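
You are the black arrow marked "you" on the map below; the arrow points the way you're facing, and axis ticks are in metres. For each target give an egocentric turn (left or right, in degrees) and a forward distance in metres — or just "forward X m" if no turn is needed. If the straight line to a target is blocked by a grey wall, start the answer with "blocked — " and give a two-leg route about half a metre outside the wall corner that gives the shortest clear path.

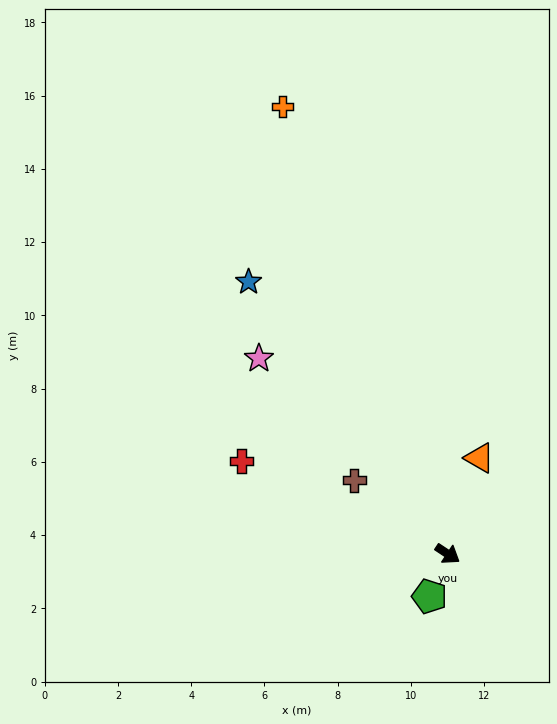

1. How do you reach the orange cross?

turn left 144°, forward 13.0 m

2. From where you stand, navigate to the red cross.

turn right 171°, forward 6.2 m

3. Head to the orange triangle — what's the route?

turn left 105°, forward 2.8 m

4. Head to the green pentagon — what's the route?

turn right 80°, forward 1.3 m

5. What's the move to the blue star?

turn left 160°, forward 9.2 m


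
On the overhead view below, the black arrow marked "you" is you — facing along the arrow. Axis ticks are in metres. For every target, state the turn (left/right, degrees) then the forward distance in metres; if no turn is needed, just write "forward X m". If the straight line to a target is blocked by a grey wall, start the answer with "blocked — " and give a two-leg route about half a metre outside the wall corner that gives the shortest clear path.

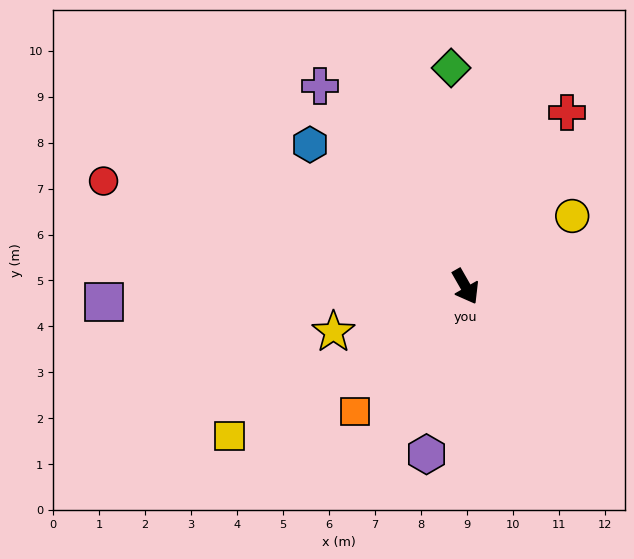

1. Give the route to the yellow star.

turn right 101°, forward 3.0 m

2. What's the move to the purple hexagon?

turn right 43°, forward 3.7 m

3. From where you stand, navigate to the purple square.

turn right 117°, forward 7.9 m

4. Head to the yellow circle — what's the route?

turn left 94°, forward 2.8 m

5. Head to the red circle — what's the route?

turn right 136°, forward 8.2 m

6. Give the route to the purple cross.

turn right 174°, forward 5.4 m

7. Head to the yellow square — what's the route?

turn right 87°, forward 6.1 m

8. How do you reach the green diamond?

turn left 154°, forward 4.8 m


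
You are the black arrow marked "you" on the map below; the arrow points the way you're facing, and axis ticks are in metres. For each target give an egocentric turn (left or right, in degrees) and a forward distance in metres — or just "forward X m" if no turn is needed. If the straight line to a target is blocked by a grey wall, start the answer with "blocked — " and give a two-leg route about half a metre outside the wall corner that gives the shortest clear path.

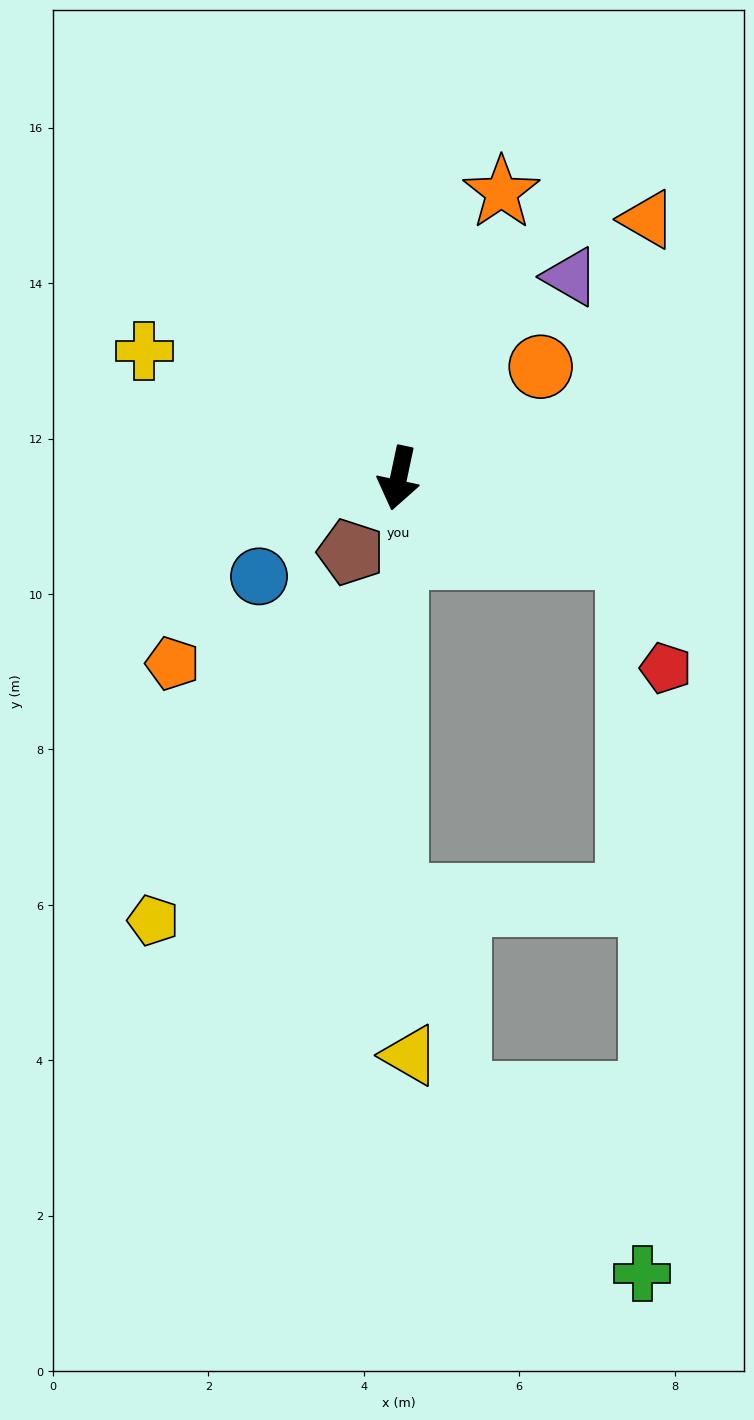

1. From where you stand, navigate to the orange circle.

turn left 140°, forward 2.3 m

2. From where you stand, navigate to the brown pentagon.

turn right 21°, forward 1.1 m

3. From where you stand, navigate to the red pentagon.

blocked — turn left 83°, forward 3.1 m, then turn right 53°, forward 1.5 m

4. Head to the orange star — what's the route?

turn left 172°, forward 3.9 m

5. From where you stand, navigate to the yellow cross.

turn right 105°, forward 3.7 m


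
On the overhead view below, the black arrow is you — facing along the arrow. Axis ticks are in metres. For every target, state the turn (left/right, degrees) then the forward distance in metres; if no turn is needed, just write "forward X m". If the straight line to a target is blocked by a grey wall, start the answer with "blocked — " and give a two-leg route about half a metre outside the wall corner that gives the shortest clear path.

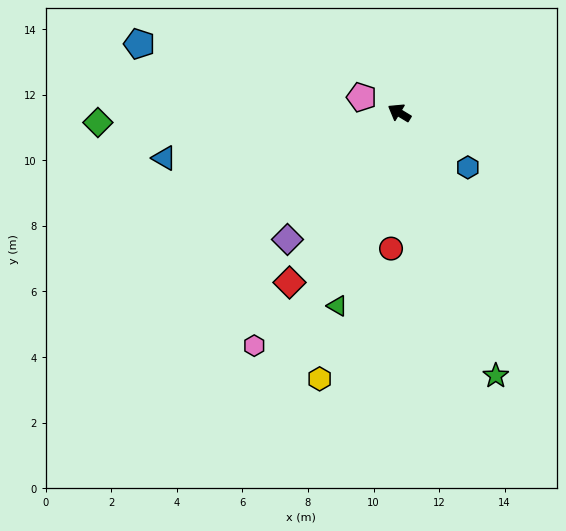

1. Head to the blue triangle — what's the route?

turn left 42°, forward 7.3 m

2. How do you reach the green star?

turn left 141°, forward 8.5 m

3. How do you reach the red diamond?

turn left 88°, forward 6.2 m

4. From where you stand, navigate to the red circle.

turn left 118°, forward 4.1 m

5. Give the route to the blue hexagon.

turn left 173°, forward 2.7 m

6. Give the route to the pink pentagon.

turn left 9°, forward 1.2 m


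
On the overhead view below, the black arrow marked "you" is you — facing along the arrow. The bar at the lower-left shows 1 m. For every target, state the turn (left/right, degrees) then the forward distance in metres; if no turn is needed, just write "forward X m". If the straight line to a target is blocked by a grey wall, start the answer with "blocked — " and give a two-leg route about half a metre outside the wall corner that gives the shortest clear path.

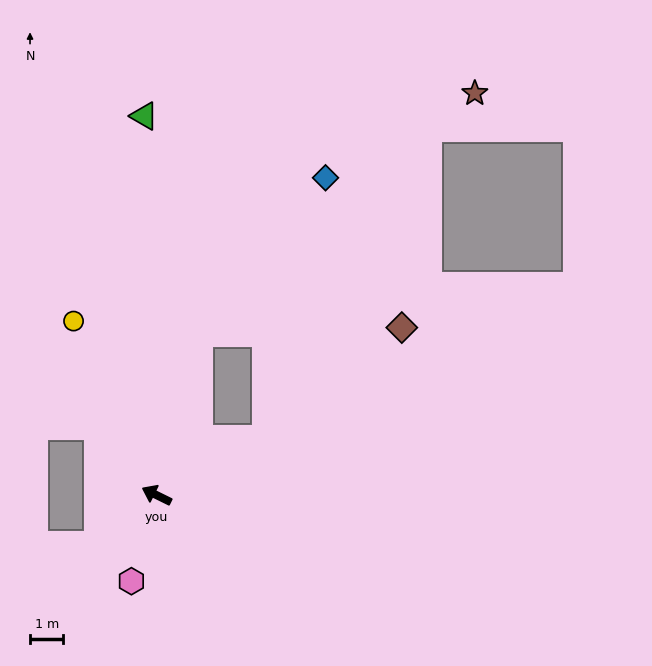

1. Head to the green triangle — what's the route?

turn right 62°, forward 11.4 m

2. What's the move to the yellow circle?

turn right 38°, forward 5.8 m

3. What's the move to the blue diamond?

blocked — turn right 78°, forward 5.0 m, then turn right 25°, forward 6.0 m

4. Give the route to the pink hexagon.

turn left 100°, forward 2.7 m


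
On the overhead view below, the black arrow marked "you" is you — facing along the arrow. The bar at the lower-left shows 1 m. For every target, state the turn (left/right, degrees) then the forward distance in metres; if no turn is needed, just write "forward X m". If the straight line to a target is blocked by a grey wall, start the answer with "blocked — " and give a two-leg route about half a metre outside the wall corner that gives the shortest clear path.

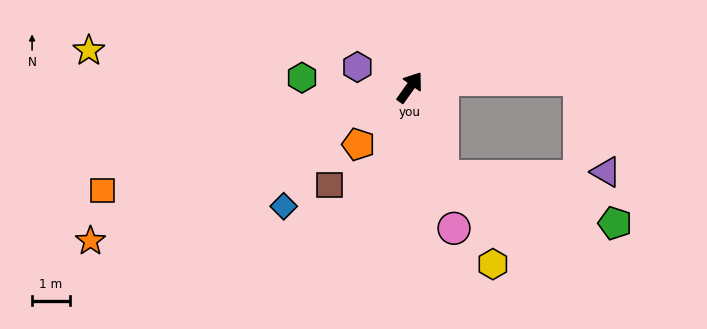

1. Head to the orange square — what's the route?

turn left 144°, forward 8.6 m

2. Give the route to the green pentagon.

blocked — turn right 124°, forward 2.5 m, then turn left 54°, forward 4.8 m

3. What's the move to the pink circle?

turn right 127°, forward 3.9 m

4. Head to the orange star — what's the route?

turn left 151°, forward 9.4 m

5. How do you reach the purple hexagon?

turn left 104°, forward 1.5 m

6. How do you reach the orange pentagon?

turn left 173°, forward 2.0 m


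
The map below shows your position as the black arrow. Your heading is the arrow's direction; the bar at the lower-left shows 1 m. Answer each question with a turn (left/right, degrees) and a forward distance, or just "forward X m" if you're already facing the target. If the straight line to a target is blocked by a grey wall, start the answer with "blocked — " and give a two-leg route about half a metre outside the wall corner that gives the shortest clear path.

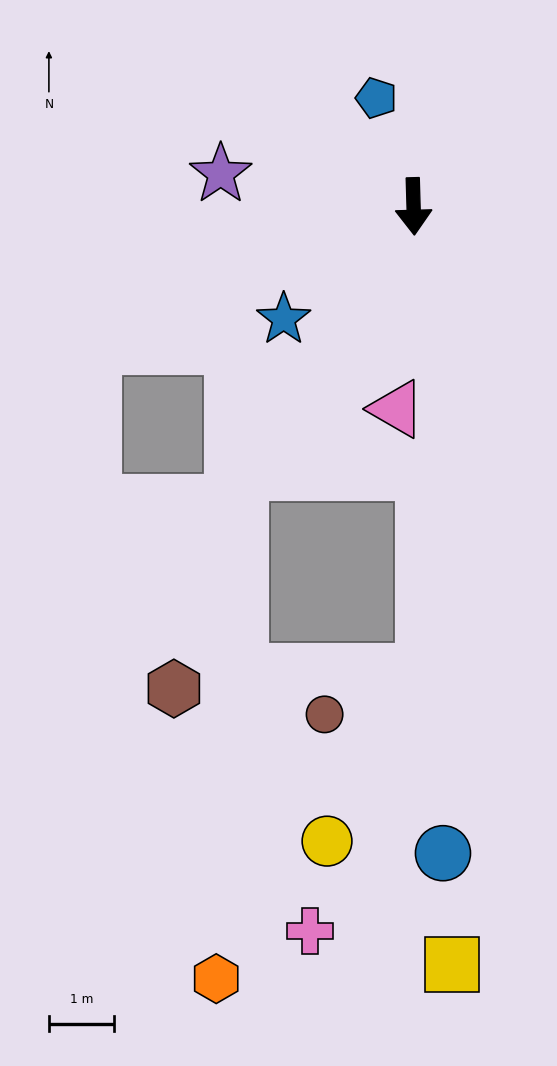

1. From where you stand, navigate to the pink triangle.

turn right 6°, forward 3.1 m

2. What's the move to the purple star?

turn right 101°, forward 3.0 m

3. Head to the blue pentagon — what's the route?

turn right 163°, forward 1.8 m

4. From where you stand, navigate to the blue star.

turn right 51°, forward 2.6 m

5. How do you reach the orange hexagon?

blocked — turn right 35°, forward 4.9 m, then turn left 31°, forward 7.7 m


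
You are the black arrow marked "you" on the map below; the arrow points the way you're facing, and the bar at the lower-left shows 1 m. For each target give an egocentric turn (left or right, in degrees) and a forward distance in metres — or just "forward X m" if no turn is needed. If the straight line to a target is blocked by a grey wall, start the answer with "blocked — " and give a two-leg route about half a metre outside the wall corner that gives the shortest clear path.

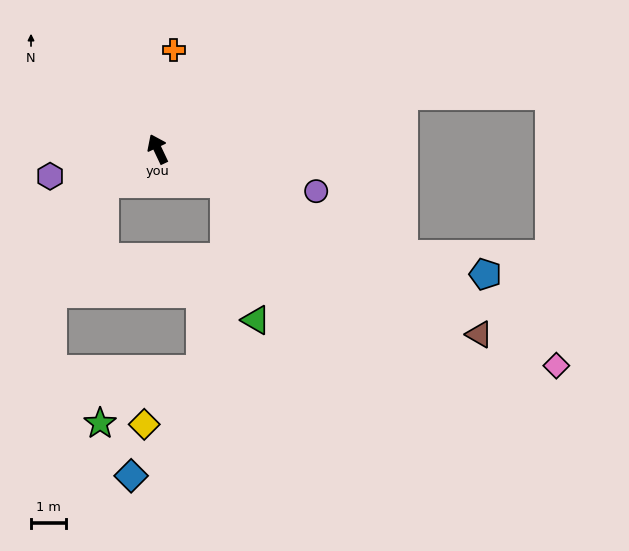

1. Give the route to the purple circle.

turn right 130°, forward 4.8 m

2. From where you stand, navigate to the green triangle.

blocked — turn right 142°, forward 2.2 m, then turn right 51°, forward 4.1 m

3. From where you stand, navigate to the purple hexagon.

turn left 79°, forward 3.2 m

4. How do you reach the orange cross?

turn right 35°, forward 2.9 m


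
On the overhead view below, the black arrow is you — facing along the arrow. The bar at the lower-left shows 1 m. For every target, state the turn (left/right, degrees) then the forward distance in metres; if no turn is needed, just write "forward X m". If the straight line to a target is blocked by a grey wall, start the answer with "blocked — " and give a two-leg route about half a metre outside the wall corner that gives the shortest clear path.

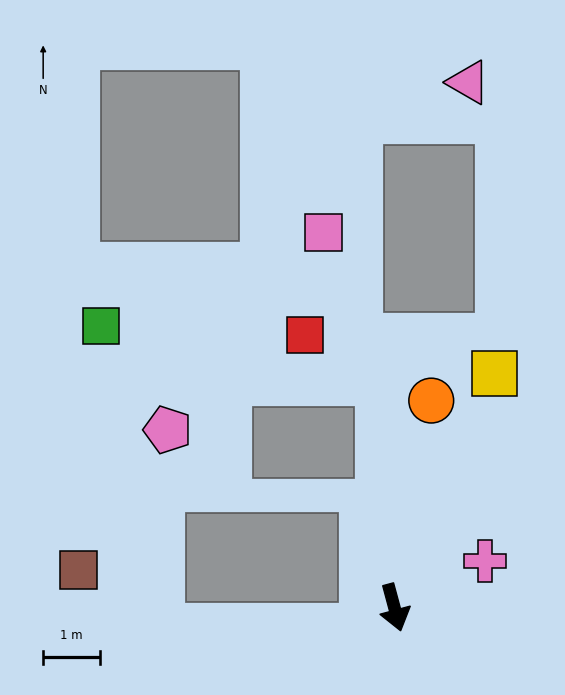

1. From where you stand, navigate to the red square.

blocked — turn left 169°, forward 4.0 m, then turn left 54°, forward 1.6 m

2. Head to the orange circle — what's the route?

turn left 155°, forward 3.7 m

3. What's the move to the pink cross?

turn left 102°, forward 1.8 m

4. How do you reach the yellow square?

turn left 142°, forward 4.5 m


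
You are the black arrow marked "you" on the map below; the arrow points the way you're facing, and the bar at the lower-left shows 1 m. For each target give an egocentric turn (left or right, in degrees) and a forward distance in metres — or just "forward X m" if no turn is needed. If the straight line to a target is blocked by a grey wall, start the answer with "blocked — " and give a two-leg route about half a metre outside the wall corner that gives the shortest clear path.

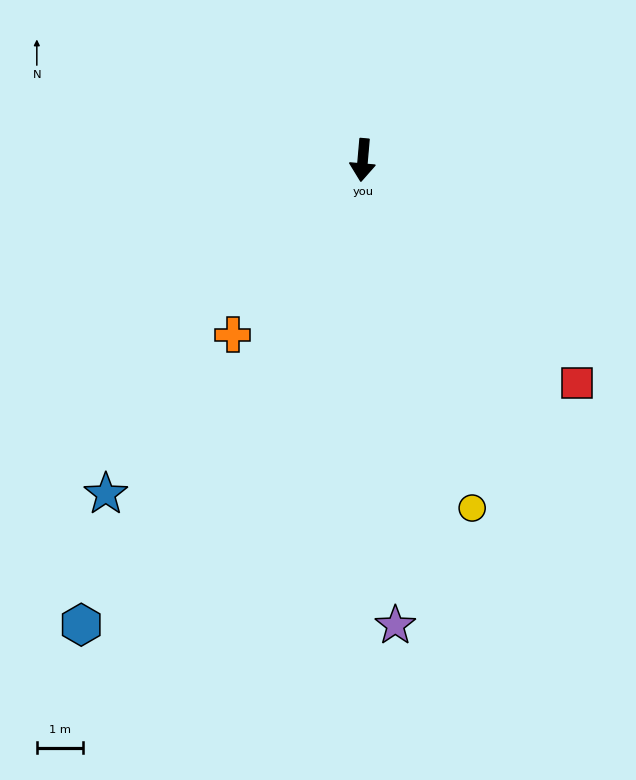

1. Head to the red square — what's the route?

turn left 49°, forward 6.7 m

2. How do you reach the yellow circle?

turn left 22°, forward 7.9 m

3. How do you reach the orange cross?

turn right 32°, forward 4.7 m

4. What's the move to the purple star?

turn left 9°, forward 10.1 m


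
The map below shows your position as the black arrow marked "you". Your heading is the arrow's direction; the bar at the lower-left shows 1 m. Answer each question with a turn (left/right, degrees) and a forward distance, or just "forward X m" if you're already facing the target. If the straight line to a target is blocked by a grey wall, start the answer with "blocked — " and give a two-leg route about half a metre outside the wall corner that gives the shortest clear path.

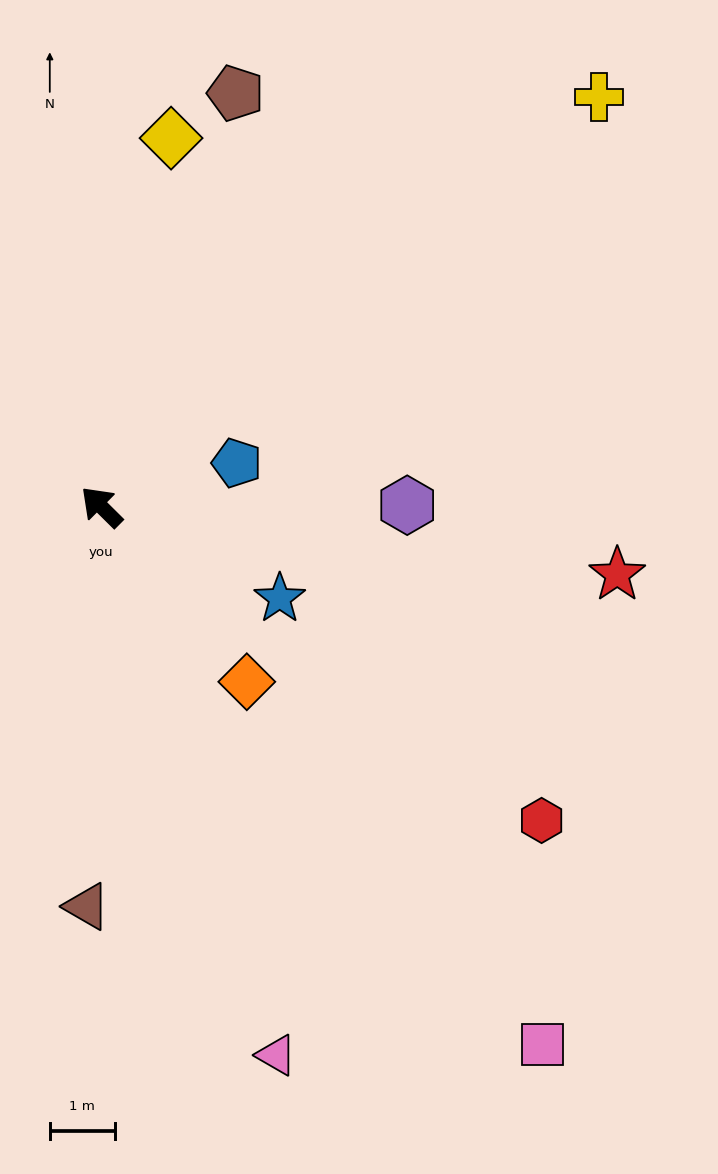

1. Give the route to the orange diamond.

turn left 174°, forward 3.5 m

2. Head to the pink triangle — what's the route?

turn left 152°, forward 8.8 m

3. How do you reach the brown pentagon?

turn right 63°, forward 6.7 m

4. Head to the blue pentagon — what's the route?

turn right 117°, forward 2.2 m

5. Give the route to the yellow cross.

turn right 96°, forward 9.9 m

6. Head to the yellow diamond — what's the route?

turn right 56°, forward 5.8 m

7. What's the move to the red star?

turn right 143°, forward 8.0 m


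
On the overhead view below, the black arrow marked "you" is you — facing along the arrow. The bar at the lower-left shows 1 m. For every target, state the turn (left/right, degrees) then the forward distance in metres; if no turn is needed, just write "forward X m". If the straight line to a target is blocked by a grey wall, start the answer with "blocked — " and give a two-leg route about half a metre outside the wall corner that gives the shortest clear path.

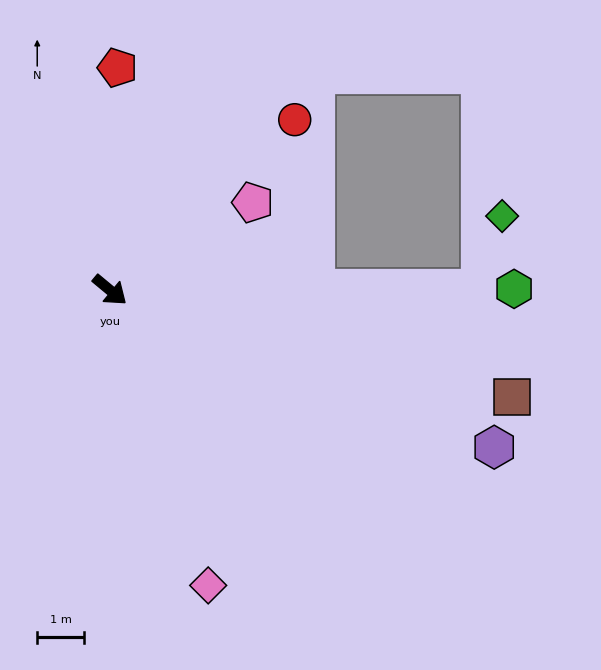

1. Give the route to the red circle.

turn left 82°, forward 5.4 m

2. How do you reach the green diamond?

blocked — turn left 40°, forward 7.9 m, then turn left 74°, forward 1.6 m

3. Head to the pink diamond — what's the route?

turn right 32°, forward 6.6 m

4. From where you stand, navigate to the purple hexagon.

turn left 17°, forward 8.9 m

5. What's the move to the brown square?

turn left 25°, forward 8.9 m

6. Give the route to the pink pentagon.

turn left 71°, forward 3.6 m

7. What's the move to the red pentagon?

turn left 128°, forward 4.8 m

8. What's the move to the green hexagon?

turn left 40°, forward 8.6 m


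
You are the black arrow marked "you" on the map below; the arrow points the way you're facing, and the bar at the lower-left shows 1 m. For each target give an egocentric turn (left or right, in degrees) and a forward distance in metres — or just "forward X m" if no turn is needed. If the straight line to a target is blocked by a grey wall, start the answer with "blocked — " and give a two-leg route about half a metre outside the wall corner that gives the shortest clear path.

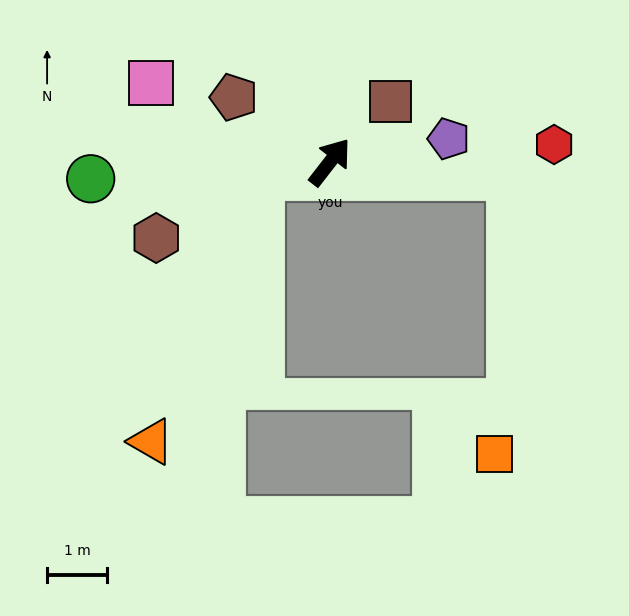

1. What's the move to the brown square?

turn right 7°, forward 1.4 m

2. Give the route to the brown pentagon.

turn left 94°, forward 1.9 m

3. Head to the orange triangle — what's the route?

blocked — turn left 138°, forward 1.2 m, then turn left 58°, forward 4.8 m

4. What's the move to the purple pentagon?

turn right 41°, forward 2.0 m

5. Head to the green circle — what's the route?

turn left 132°, forward 4.0 m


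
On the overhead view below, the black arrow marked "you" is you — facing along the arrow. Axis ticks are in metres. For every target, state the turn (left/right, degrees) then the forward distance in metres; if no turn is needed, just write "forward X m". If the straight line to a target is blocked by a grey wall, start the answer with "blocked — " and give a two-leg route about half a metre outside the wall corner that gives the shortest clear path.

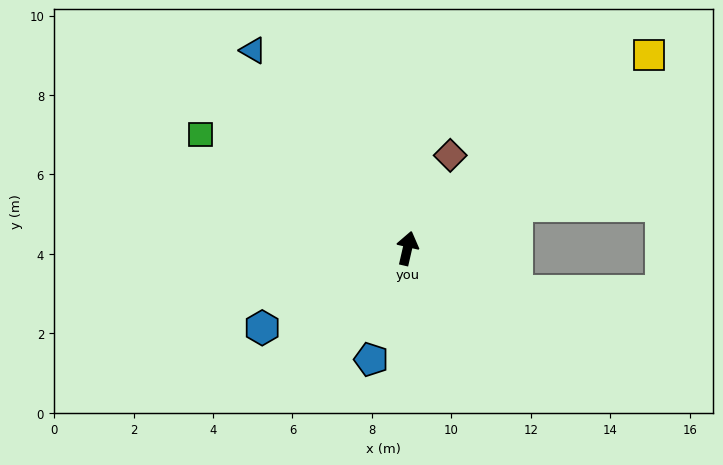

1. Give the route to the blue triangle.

turn left 51°, forward 6.3 m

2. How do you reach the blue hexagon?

turn left 132°, forward 4.2 m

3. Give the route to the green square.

turn left 74°, forward 6.0 m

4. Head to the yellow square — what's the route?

turn right 38°, forward 7.8 m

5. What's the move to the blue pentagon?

turn left 175°, forward 2.9 m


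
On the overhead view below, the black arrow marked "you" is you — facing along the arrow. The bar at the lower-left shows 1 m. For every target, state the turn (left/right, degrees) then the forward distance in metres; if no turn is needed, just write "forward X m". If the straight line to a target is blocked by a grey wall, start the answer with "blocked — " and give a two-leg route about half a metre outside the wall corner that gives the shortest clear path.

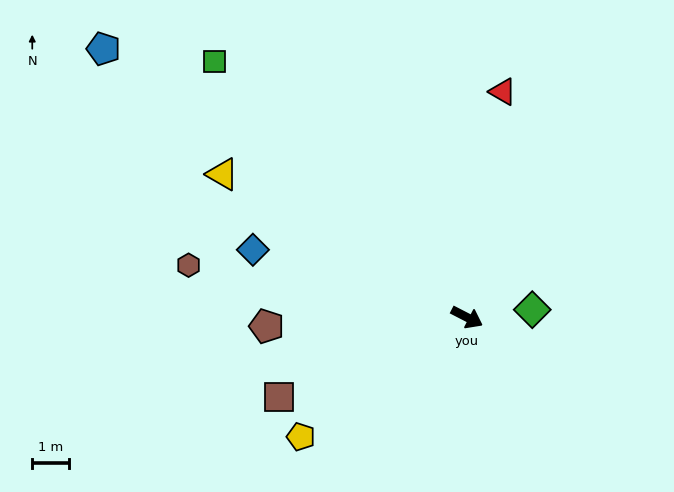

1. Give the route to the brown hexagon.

turn right 163°, forward 7.8 m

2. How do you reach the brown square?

turn right 130°, forward 5.6 m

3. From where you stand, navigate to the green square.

turn left 162°, forward 9.9 m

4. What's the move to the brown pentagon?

turn right 150°, forward 5.5 m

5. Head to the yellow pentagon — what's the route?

turn right 117°, forward 5.6 m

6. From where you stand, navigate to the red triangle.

turn left 108°, forward 6.3 m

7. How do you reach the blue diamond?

turn right 170°, forward 6.2 m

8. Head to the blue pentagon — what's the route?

turn left 171°, forward 12.4 m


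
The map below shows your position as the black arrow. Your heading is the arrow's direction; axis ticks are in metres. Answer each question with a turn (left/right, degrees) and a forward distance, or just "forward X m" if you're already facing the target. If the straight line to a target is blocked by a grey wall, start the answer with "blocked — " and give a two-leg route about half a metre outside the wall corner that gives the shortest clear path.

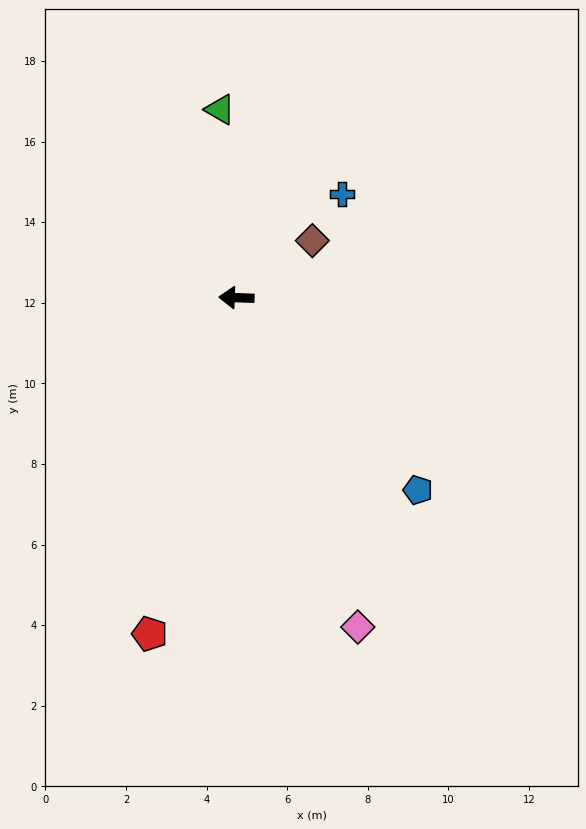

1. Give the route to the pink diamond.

turn left 112°, forward 8.7 m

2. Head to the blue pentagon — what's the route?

turn left 135°, forward 6.6 m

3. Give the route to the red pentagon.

turn left 78°, forward 8.6 m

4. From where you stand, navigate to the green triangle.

turn right 83°, forward 4.7 m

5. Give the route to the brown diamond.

turn right 141°, forward 2.4 m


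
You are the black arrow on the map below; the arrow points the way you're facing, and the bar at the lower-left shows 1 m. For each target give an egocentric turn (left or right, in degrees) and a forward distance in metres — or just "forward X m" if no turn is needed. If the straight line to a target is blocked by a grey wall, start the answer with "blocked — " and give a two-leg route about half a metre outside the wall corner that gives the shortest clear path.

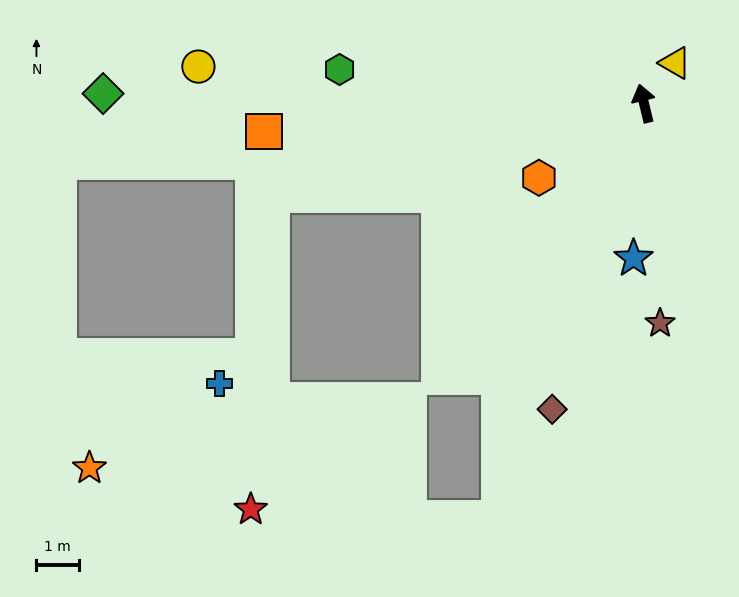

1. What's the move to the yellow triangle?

turn right 51°, forward 1.2 m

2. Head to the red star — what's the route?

blocked — turn left 90°, forward 9.1 m, then turn left 73°, forward 7.5 m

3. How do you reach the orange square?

turn left 81°, forward 9.0 m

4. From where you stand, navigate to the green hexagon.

turn left 70°, forward 7.3 m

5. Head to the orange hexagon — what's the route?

turn left 112°, forward 3.1 m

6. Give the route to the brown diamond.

turn left 150°, forward 7.6 m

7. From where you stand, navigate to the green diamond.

turn left 75°, forward 12.8 m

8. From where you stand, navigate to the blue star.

turn left 163°, forward 3.7 m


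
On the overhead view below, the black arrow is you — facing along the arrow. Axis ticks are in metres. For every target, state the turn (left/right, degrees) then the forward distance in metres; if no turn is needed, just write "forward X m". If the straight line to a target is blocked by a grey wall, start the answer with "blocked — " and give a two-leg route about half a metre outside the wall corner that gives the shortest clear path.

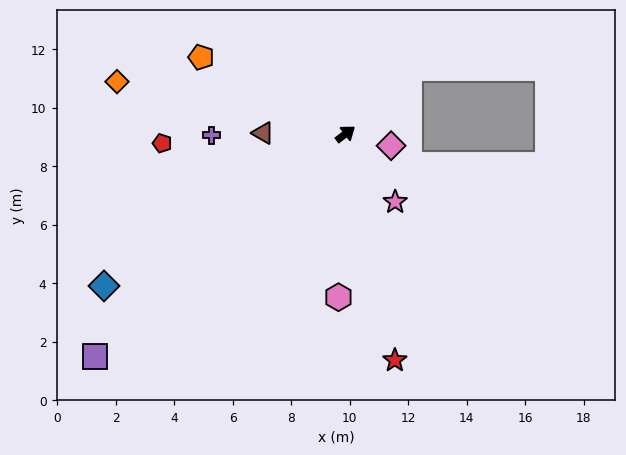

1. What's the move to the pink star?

turn right 91°, forward 2.9 m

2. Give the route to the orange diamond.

turn left 130°, forward 8.0 m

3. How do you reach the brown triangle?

turn left 142°, forward 2.8 m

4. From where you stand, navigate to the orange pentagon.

turn left 115°, forward 5.6 m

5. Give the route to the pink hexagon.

turn right 130°, forward 5.6 m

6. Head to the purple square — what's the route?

turn right 176°, forward 11.5 m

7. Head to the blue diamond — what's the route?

turn left 175°, forward 9.8 m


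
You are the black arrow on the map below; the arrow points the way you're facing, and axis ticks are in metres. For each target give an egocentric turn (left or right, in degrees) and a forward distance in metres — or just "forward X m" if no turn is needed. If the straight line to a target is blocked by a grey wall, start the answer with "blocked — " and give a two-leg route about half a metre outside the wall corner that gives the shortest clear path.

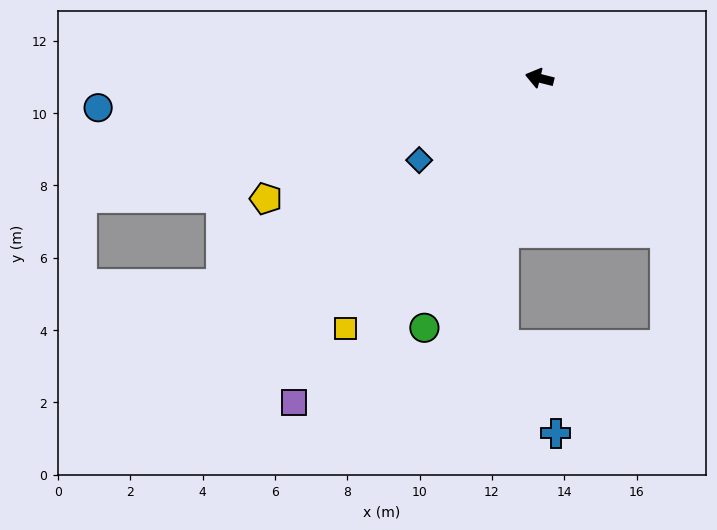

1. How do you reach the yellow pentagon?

turn left 38°, forward 8.3 m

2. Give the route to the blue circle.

turn left 18°, forward 12.2 m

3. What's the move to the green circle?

turn left 79°, forward 7.6 m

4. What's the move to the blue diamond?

turn left 48°, forward 4.0 m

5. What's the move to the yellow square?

turn left 66°, forward 8.8 m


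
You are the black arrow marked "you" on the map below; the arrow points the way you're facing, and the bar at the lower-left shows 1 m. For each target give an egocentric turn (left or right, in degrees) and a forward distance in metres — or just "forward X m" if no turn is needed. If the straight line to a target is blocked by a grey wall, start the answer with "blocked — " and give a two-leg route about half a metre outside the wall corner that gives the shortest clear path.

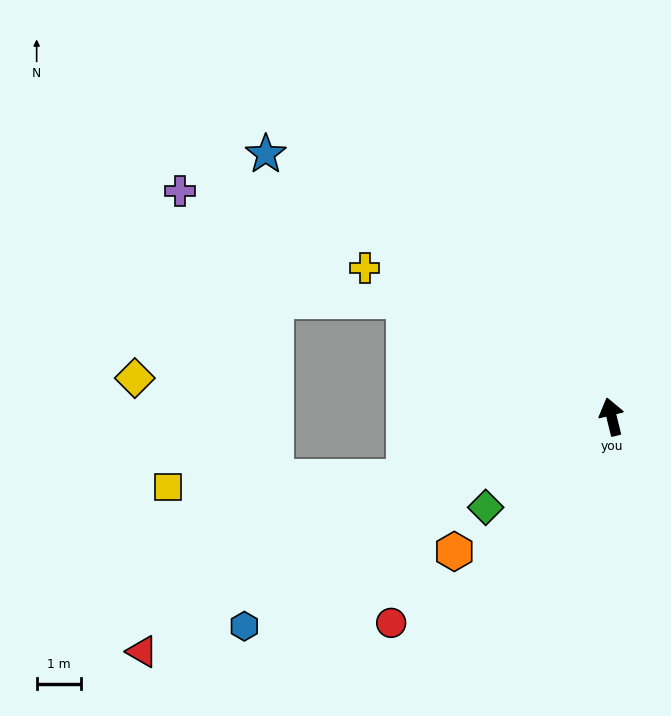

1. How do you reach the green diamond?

turn left 112°, forward 3.5 m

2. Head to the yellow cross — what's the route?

turn left 45°, forward 6.4 m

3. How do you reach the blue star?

turn left 39°, forward 9.7 m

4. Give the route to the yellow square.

blocked — turn left 93°, forward 4.8 m, then turn right 15°, forward 5.3 m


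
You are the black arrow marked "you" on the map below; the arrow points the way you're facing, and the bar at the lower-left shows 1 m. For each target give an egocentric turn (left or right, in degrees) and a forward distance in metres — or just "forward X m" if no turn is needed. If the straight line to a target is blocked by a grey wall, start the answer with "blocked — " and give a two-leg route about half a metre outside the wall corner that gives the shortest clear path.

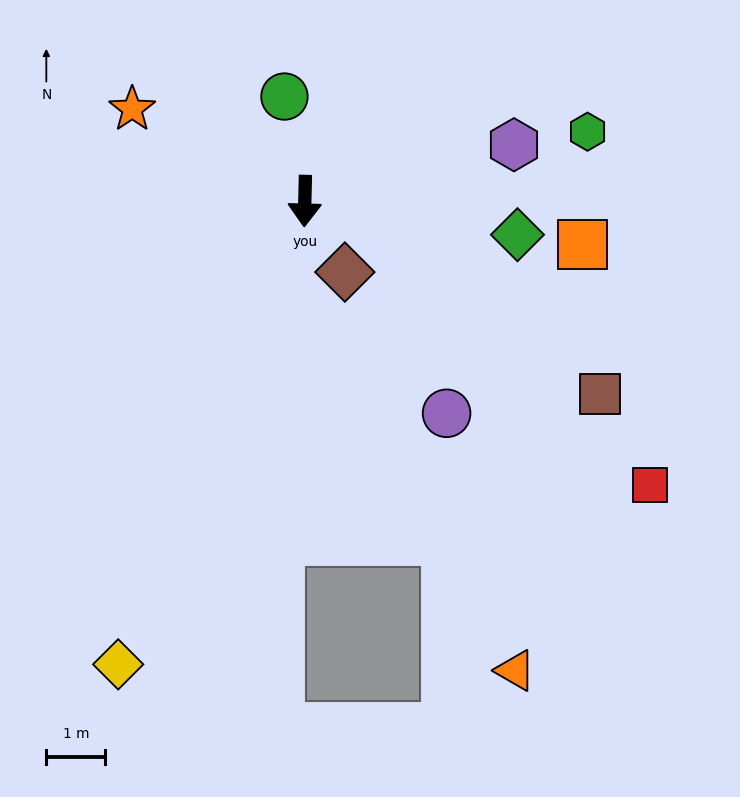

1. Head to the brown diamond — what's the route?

turn left 31°, forward 1.4 m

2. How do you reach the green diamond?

turn left 82°, forward 3.7 m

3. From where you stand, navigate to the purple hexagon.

turn left 106°, forward 3.7 m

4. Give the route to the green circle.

turn right 168°, forward 1.8 m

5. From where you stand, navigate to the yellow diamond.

turn right 21°, forward 8.5 m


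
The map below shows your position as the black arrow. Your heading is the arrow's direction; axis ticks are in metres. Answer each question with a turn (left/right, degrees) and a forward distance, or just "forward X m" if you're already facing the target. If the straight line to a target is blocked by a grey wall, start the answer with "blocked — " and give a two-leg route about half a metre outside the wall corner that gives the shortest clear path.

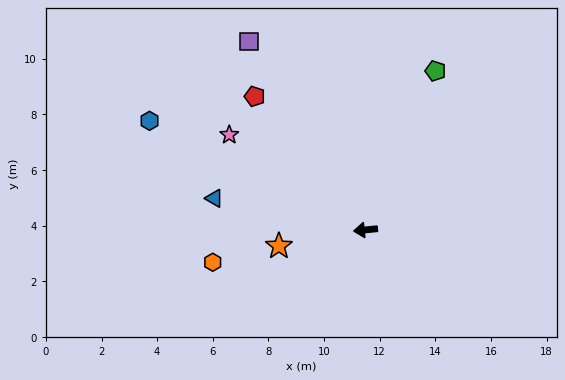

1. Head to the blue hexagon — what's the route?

turn right 32°, forward 8.7 m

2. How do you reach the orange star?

turn left 5°, forward 3.2 m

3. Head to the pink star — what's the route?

turn right 41°, forward 6.0 m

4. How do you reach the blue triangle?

turn right 17°, forward 5.6 m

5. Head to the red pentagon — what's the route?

turn right 56°, forward 6.2 m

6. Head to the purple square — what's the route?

turn right 64°, forward 8.0 m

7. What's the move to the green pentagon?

turn right 119°, forward 6.2 m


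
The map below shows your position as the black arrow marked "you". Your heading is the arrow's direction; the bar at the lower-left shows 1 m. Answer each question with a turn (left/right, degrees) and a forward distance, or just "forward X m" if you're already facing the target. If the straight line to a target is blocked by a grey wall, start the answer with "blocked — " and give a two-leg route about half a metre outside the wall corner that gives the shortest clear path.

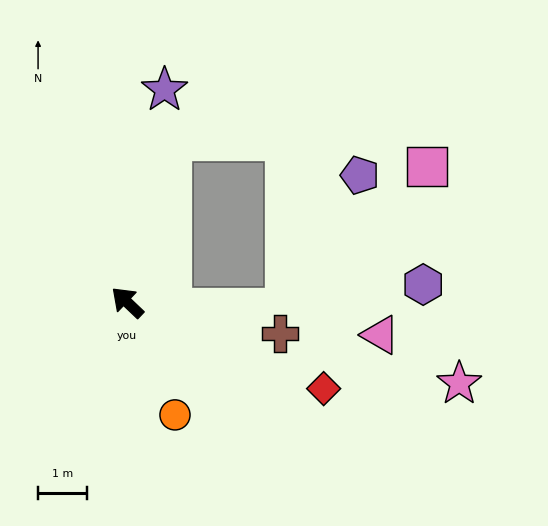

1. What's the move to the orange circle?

turn left 157°, forward 2.5 m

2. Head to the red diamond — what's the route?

turn right 160°, forward 4.4 m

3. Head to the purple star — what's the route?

turn right 56°, forward 4.4 m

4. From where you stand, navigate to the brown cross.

turn right 148°, forward 3.2 m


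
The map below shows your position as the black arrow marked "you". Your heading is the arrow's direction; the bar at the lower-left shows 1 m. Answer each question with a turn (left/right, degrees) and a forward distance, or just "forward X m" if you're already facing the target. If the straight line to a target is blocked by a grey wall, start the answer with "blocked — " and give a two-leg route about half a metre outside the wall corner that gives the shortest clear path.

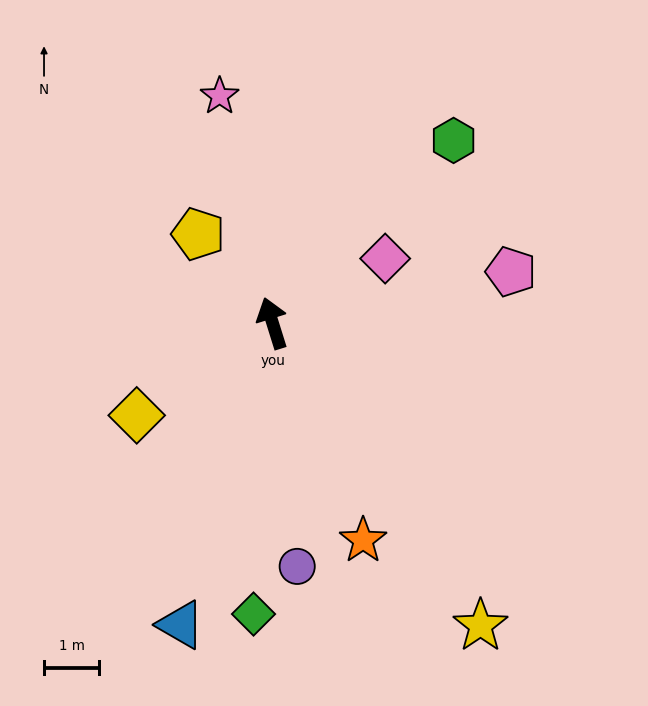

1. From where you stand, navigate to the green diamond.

turn left 159°, forward 5.3 m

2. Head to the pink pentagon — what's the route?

turn right 95°, forward 4.4 m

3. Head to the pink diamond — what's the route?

turn right 78°, forward 2.3 m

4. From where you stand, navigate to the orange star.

turn right 175°, forward 4.3 m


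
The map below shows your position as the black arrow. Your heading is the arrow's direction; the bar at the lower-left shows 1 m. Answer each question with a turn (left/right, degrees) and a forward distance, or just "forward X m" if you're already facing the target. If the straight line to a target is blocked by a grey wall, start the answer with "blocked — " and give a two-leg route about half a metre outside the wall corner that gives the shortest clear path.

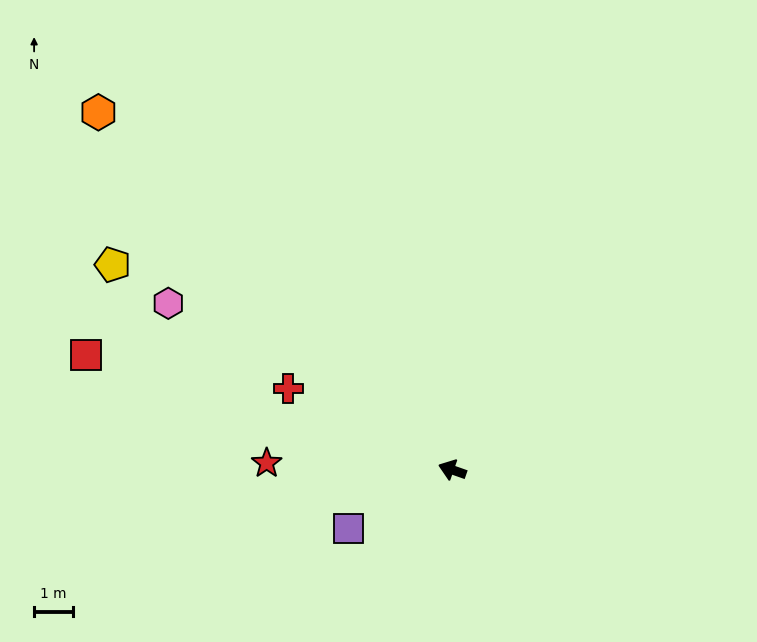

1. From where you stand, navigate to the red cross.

turn right 7°, forward 4.8 m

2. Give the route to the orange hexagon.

turn right 26°, forward 13.1 m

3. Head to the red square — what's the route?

forward 10.0 m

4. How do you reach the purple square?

turn left 49°, forward 3.1 m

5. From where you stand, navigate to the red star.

turn left 17°, forward 4.8 m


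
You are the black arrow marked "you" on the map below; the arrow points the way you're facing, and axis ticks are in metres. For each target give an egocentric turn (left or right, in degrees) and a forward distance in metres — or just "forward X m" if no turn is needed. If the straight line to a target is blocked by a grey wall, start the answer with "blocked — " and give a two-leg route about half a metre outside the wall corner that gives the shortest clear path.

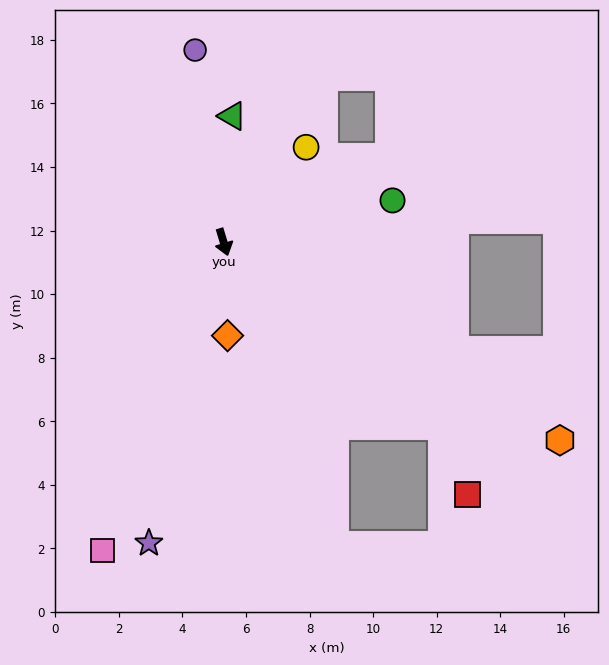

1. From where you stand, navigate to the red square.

blocked — turn left 33°, forward 9.0 m, then turn right 29°, forward 2.3 m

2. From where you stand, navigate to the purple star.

turn right 31°, forward 9.8 m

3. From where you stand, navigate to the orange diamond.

turn right 14°, forward 2.9 m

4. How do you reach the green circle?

turn left 87°, forward 5.5 m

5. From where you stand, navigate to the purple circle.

turn left 172°, forward 6.1 m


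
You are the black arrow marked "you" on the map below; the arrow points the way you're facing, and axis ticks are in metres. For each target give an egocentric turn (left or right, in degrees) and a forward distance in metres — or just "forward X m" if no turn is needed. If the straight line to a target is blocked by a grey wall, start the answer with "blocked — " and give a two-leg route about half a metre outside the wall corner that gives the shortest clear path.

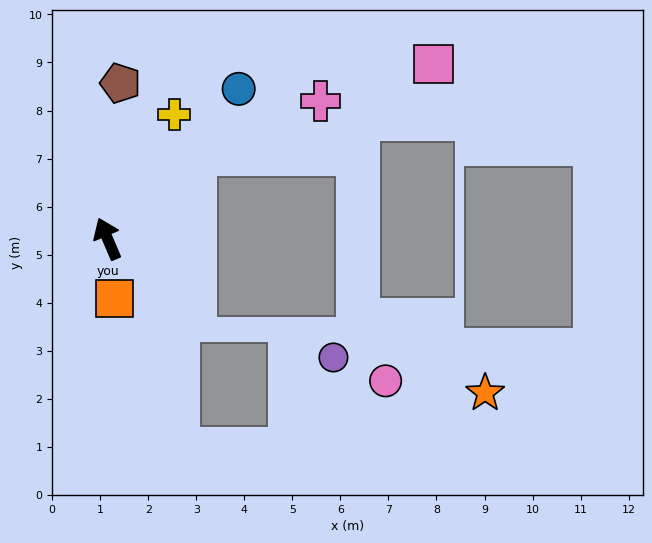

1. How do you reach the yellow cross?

turn right 51°, forward 2.9 m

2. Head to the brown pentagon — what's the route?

turn right 28°, forward 3.2 m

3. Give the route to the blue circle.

turn right 64°, forward 4.1 m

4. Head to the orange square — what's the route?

turn left 163°, forward 1.3 m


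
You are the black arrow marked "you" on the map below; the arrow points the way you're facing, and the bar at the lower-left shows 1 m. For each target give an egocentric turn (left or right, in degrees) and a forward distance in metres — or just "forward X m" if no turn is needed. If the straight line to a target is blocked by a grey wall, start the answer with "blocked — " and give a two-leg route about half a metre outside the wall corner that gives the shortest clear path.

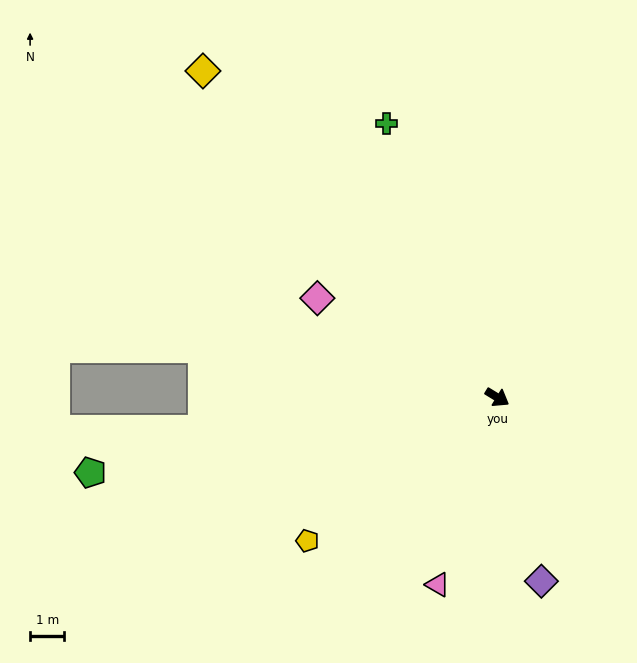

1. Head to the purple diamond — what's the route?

turn right 45°, forward 5.5 m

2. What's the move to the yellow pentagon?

turn right 112°, forward 7.0 m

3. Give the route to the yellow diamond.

turn left 163°, forward 12.9 m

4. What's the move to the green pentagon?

turn right 138°, forward 12.1 m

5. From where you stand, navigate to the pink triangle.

turn right 76°, forward 5.8 m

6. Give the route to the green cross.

turn left 143°, forward 8.7 m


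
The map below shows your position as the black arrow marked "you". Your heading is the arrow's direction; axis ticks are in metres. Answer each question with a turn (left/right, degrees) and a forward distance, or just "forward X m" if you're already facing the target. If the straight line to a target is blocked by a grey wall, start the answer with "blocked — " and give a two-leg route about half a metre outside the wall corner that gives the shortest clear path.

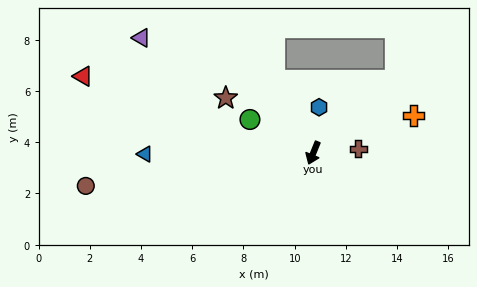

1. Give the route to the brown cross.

turn left 118°, forward 1.8 m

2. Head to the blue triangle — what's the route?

turn right 67°, forward 6.6 m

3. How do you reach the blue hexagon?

turn right 165°, forward 1.8 m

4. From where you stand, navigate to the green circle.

turn right 96°, forward 2.8 m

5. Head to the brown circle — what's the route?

turn right 60°, forward 9.0 m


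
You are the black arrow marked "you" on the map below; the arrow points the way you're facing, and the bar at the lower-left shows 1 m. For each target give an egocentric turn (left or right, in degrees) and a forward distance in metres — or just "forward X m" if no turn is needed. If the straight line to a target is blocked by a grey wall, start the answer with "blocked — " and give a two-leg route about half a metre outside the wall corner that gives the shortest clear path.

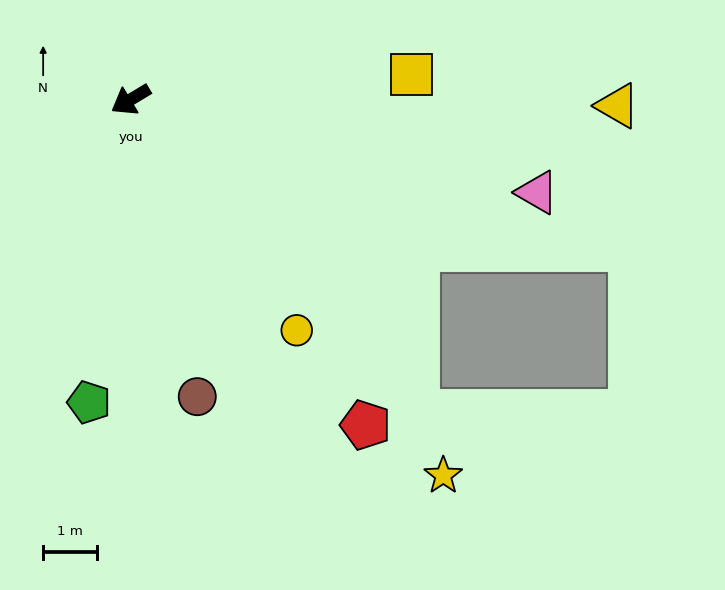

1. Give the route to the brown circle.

turn left 72°, forward 5.6 m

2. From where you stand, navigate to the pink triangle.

turn left 136°, forward 7.7 m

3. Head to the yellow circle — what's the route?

turn left 95°, forward 5.3 m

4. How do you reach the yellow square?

turn left 154°, forward 5.2 m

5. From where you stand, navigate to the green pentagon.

turn left 51°, forward 5.7 m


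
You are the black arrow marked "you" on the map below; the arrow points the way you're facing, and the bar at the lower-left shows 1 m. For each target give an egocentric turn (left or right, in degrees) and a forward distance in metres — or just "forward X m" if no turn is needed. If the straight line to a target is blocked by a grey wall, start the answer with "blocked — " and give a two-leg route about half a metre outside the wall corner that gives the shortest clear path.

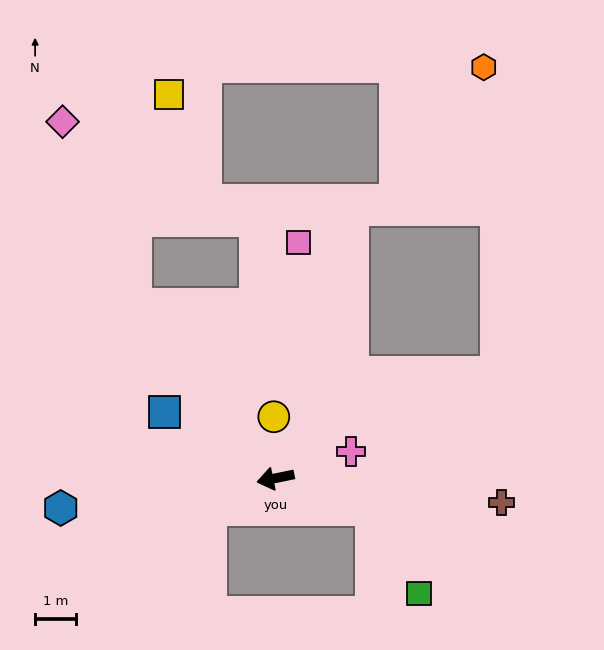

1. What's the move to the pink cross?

turn right 172°, forward 2.0 m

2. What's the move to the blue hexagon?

turn right 4°, forward 5.3 m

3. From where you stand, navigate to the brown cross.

turn left 162°, forward 5.5 m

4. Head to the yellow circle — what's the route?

turn right 100°, forward 1.5 m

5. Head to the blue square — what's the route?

turn right 42°, forward 3.2 m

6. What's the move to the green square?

blocked — turn left 151°, forward 2.5 m, then turn right 44°, forward 2.4 m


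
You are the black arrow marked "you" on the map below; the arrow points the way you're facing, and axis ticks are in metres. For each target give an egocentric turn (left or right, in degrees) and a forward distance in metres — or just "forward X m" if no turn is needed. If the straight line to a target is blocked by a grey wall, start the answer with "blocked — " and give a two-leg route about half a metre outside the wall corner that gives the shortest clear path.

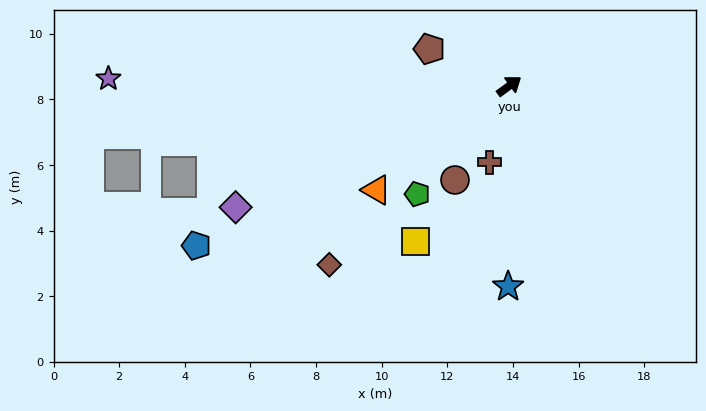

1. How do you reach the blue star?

turn right 126°, forward 6.1 m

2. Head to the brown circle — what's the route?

turn right 156°, forward 3.3 m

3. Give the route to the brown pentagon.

turn left 119°, forward 2.7 m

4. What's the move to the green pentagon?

turn right 167°, forward 4.3 m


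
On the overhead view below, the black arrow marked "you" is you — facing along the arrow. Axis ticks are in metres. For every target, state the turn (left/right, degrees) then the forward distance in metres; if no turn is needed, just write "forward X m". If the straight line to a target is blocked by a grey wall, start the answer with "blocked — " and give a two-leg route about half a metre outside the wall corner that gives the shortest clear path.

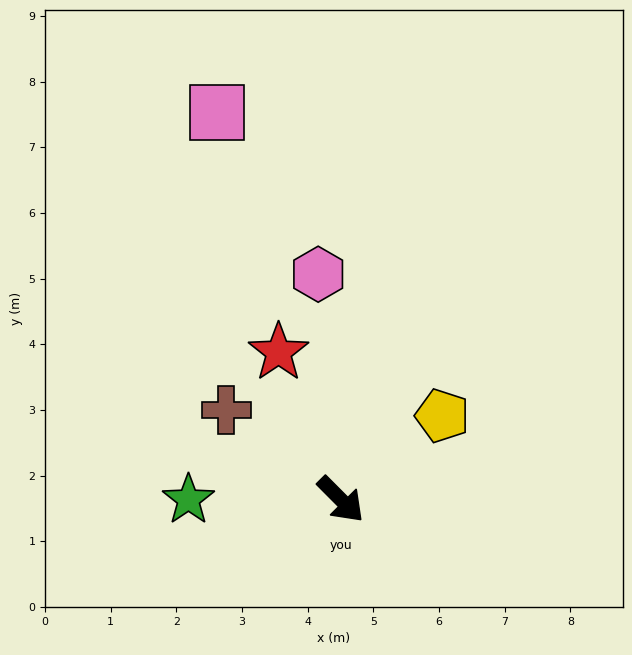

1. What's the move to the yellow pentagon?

turn left 85°, forward 2.0 m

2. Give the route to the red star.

turn left 158°, forward 2.4 m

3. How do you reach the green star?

turn right 135°, forward 2.3 m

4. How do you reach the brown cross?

turn right 173°, forward 2.2 m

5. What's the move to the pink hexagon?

turn left 141°, forward 3.4 m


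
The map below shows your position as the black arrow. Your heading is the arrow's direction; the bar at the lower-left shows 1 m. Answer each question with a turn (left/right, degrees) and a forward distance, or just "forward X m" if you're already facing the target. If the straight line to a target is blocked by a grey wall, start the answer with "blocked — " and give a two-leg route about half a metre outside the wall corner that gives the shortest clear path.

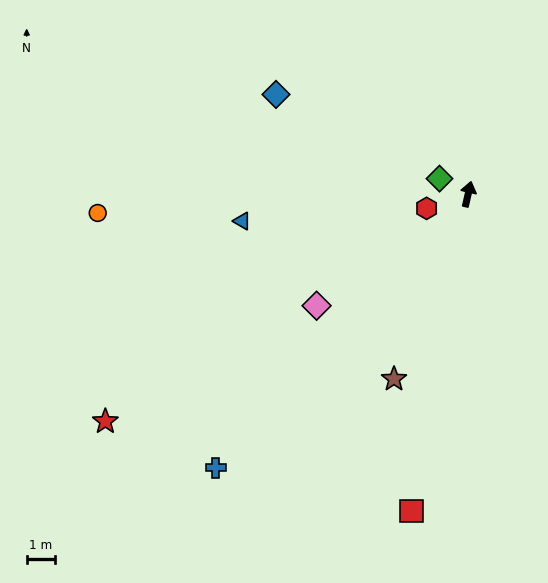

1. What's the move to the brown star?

turn left 171°, forward 7.0 m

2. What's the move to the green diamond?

turn left 75°, forward 1.1 m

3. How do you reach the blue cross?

turn left 150°, forward 13.1 m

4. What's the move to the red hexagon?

turn left 122°, forward 1.5 m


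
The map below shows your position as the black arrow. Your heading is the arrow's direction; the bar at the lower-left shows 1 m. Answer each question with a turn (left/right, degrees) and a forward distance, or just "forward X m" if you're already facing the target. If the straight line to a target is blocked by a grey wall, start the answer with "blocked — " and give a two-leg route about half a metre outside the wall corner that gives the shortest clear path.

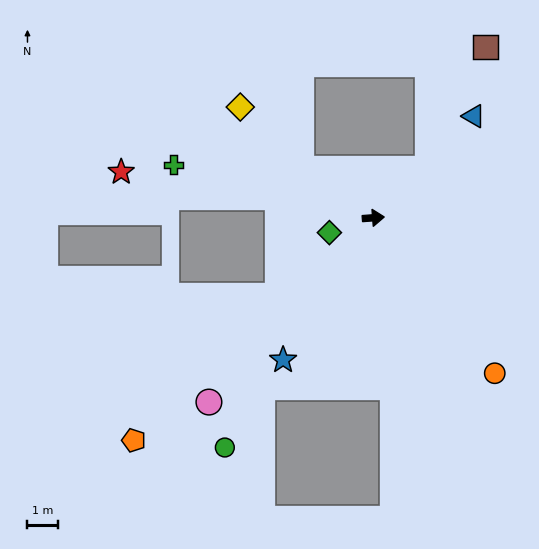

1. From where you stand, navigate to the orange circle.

turn right 56°, forward 6.4 m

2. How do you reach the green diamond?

turn right 166°, forward 1.5 m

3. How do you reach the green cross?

turn left 161°, forward 6.7 m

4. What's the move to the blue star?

turn right 127°, forward 5.4 m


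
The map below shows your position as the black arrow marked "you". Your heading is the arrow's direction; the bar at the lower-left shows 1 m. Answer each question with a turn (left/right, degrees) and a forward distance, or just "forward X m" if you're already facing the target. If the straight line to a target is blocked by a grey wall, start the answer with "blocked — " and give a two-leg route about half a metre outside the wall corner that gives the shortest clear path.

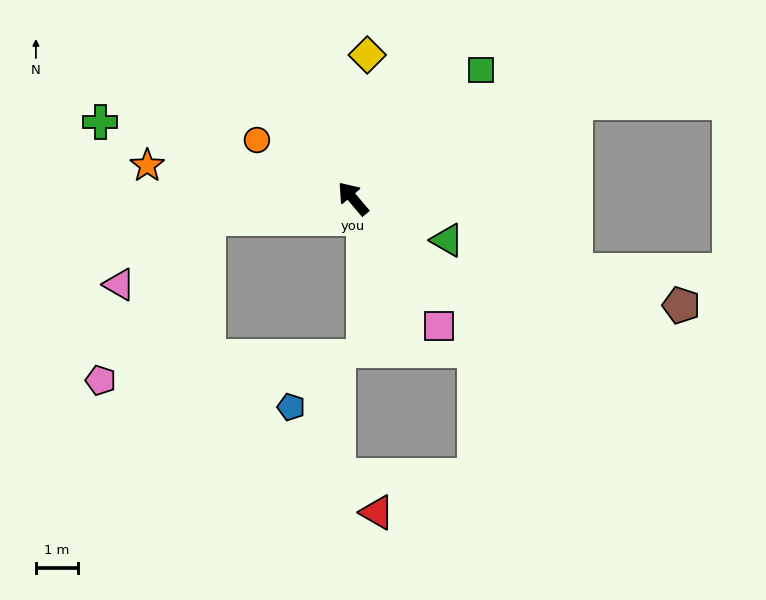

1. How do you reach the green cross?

turn left 33°, forward 6.2 m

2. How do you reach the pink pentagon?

blocked — turn left 57°, forward 3.5 m, then turn left 49°, forward 4.6 m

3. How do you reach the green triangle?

turn right 154°, forward 2.4 m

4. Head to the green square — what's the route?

turn right 85°, forward 4.3 m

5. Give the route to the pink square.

turn left 174°, forward 3.6 m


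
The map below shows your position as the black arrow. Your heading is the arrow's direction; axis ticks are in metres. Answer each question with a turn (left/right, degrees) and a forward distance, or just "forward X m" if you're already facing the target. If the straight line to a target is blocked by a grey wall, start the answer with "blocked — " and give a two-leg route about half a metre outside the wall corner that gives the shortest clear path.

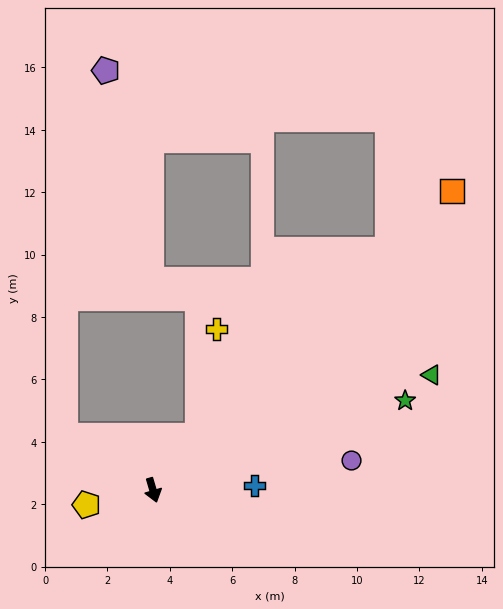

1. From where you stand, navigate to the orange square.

turn left 119°, forward 13.6 m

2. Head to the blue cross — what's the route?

turn left 76°, forward 3.3 m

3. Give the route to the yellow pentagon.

turn right 94°, forward 2.2 m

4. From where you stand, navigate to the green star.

turn left 93°, forward 8.6 m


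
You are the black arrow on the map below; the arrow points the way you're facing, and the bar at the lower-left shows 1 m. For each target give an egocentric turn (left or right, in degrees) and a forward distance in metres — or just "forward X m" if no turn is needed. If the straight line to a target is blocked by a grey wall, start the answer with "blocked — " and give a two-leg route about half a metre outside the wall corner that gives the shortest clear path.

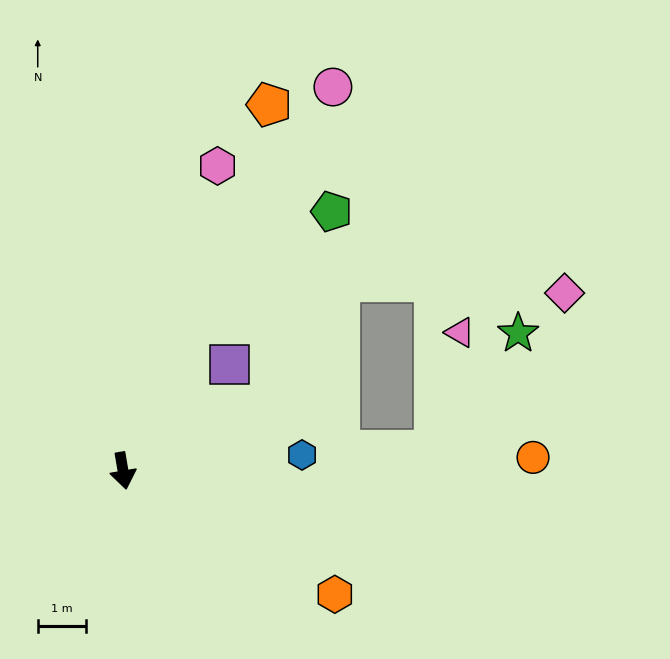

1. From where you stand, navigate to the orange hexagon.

turn left 50°, forward 5.1 m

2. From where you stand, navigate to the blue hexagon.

turn left 85°, forward 3.8 m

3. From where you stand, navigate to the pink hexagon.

turn left 153°, forward 6.7 m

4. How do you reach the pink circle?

turn left 142°, forward 9.1 m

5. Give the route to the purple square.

turn left 125°, forward 3.1 m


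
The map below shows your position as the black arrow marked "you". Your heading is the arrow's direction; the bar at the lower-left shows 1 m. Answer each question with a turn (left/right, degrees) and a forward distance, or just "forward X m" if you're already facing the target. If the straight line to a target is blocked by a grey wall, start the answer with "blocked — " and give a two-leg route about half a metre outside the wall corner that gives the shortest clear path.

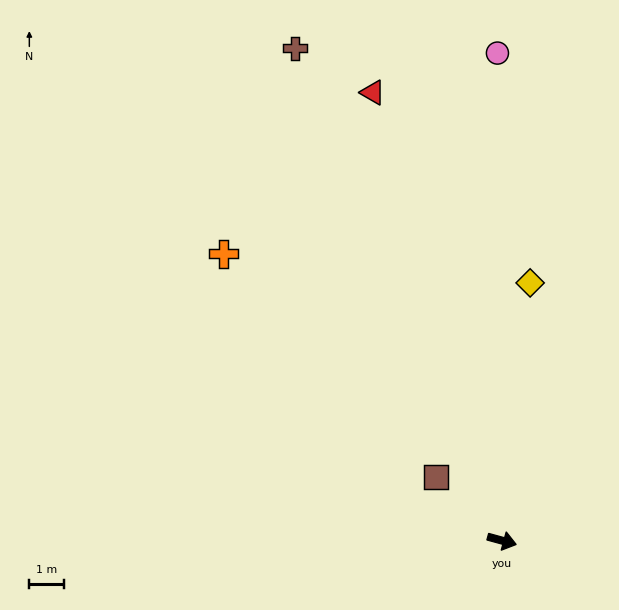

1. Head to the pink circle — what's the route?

turn left 106°, forward 14.3 m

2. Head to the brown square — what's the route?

turn left 151°, forward 2.7 m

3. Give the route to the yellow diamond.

turn left 99°, forward 7.6 m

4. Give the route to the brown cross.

turn left 128°, forward 15.6 m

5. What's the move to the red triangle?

turn left 121°, forward 13.6 m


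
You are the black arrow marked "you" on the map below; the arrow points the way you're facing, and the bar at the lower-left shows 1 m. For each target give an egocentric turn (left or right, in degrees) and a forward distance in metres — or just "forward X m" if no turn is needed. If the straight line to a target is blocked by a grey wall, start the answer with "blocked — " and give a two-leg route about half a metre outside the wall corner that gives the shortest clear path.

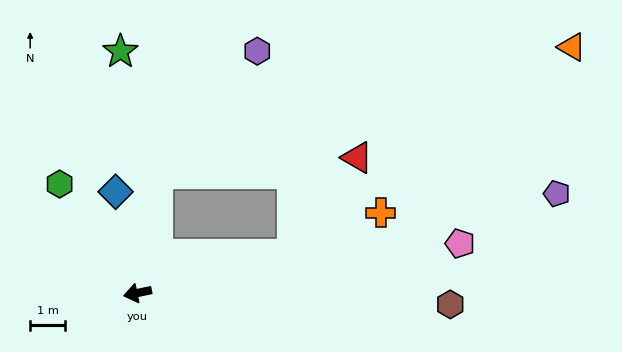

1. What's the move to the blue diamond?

turn right 90°, forward 2.9 m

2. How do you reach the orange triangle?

blocked — turn right 111°, forward 3.4 m, then turn right 64°, forward 12.3 m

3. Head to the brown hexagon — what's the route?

turn left 166°, forward 8.9 m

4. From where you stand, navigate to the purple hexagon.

blocked — turn right 111°, forward 3.4 m, then turn right 30°, forward 4.5 m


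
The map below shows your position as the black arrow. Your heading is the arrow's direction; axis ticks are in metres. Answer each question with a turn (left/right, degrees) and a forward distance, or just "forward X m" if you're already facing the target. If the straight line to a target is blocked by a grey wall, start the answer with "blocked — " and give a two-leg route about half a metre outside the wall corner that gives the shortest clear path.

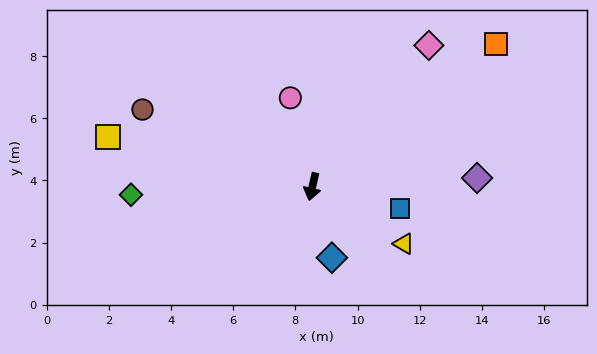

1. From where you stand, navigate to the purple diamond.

turn left 106°, forward 5.3 m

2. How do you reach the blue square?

turn left 89°, forward 2.9 m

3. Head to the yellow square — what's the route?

turn right 91°, forward 6.8 m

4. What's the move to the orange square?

turn left 141°, forward 7.5 m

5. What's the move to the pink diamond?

turn left 153°, forward 5.9 m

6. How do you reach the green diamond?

turn right 75°, forward 5.8 m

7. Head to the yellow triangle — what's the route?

turn left 71°, forward 3.5 m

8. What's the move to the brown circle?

turn right 102°, forward 6.0 m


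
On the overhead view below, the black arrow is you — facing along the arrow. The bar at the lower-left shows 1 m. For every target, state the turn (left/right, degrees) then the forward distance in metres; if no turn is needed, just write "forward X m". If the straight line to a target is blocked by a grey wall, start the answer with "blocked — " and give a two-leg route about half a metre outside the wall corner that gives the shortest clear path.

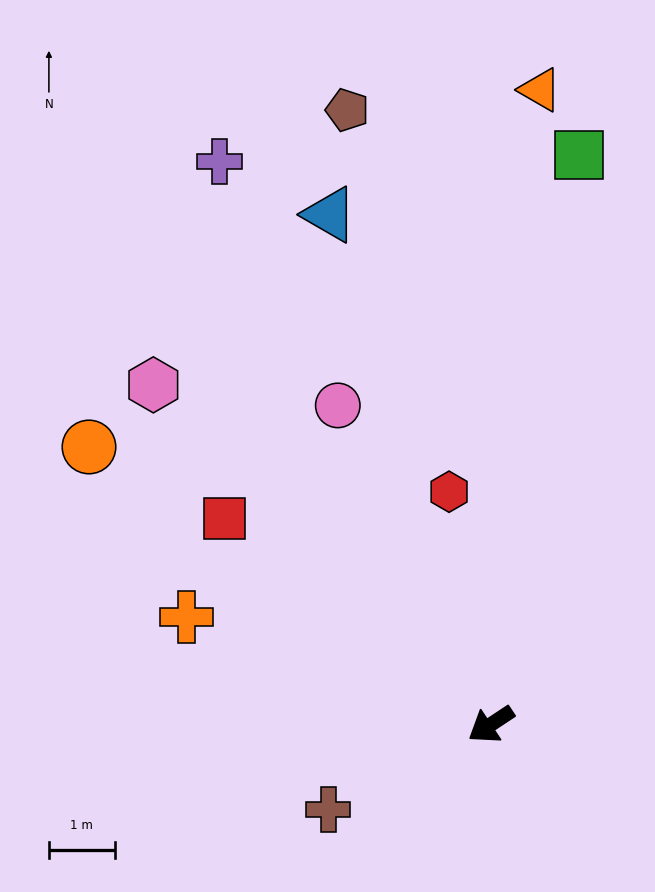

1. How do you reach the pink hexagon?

turn right 79°, forward 7.3 m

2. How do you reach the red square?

turn right 71°, forward 5.1 m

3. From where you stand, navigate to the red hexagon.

turn right 113°, forward 3.6 m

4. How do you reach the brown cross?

turn right 6°, forward 2.8 m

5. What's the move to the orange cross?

turn right 53°, forward 4.9 m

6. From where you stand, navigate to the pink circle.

turn right 98°, forward 5.4 m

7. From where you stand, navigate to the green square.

turn right 132°, forward 8.8 m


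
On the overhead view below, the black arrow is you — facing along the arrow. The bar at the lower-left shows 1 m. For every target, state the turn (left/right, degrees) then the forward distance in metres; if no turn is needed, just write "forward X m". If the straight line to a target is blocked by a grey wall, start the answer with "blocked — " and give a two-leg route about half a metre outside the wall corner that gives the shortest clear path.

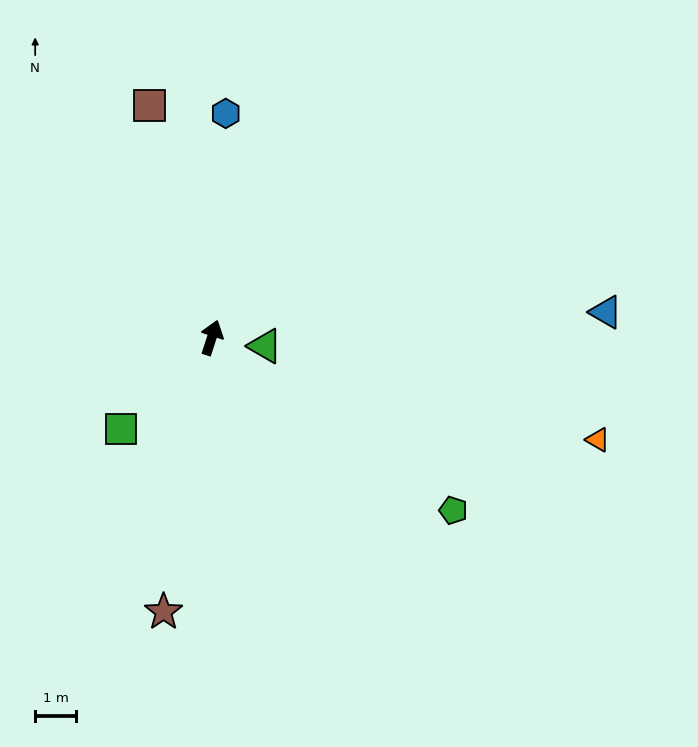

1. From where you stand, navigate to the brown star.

turn right 172°, forward 6.8 m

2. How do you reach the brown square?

turn left 33°, forward 5.9 m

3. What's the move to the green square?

turn left 153°, forward 3.2 m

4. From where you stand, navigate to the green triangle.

turn right 81°, forward 1.3 m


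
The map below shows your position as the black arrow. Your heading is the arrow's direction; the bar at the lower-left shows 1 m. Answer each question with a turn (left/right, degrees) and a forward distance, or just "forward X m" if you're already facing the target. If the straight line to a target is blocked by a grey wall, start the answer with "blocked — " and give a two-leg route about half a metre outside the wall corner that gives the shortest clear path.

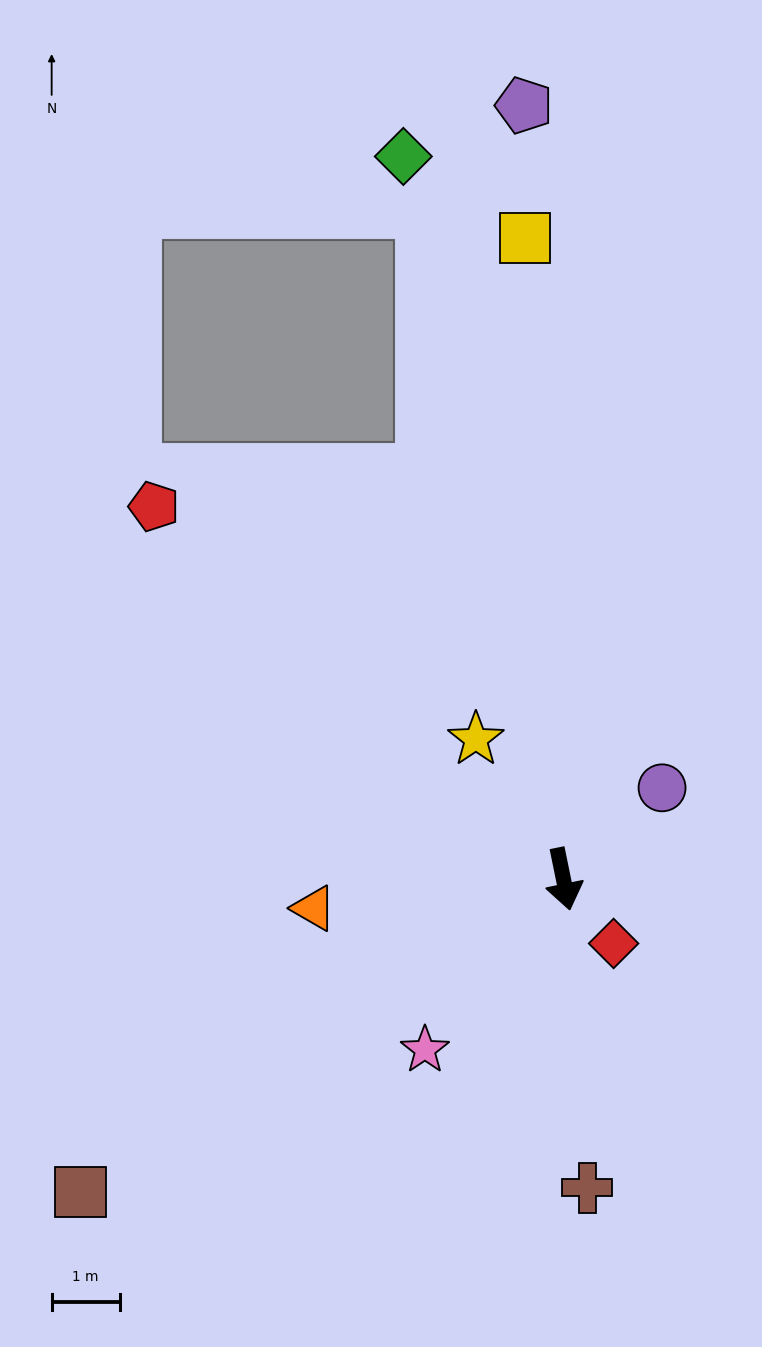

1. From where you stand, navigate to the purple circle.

turn left 121°, forward 2.0 m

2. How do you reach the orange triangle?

turn right 95°, forward 3.7 m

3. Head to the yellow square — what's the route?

turn left 172°, forward 9.5 m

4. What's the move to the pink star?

turn right 51°, forward 3.2 m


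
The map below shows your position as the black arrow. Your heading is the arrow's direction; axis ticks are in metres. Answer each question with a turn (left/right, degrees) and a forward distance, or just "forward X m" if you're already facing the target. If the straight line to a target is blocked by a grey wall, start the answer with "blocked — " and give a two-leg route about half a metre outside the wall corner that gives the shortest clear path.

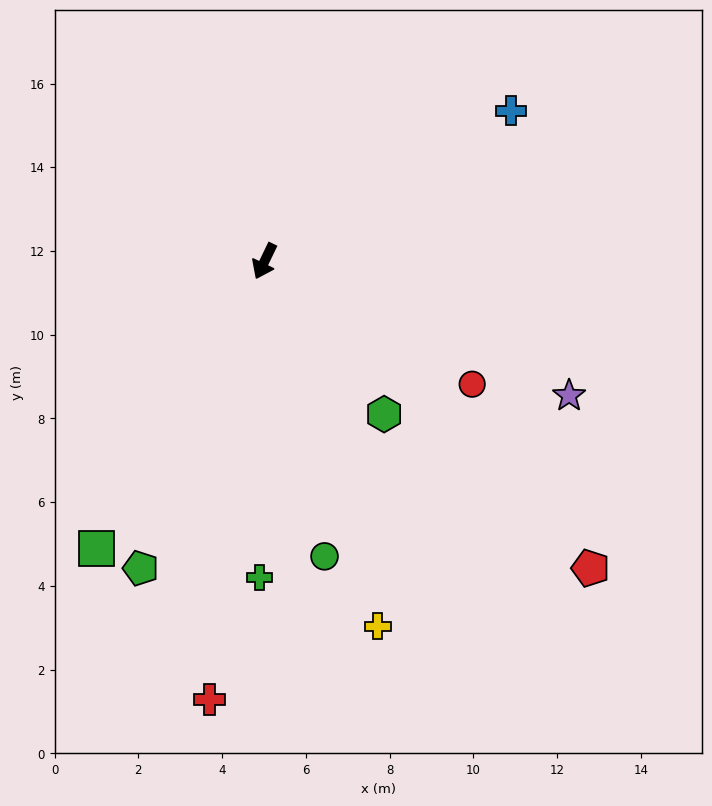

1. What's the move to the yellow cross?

turn left 43°, forward 9.1 m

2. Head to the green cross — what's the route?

turn left 25°, forward 7.6 m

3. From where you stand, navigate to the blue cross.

turn left 147°, forward 6.9 m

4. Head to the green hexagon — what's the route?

turn left 64°, forward 4.6 m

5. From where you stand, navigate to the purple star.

turn left 92°, forward 8.0 m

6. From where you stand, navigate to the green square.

turn right 5°, forward 7.9 m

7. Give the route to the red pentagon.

turn left 72°, forward 10.7 m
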